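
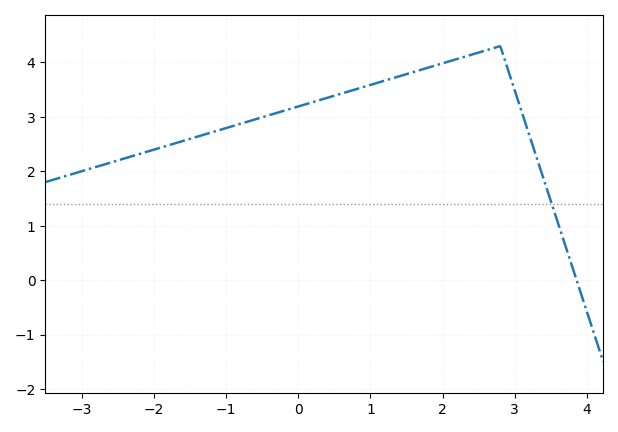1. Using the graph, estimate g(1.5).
3.78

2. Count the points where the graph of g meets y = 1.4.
1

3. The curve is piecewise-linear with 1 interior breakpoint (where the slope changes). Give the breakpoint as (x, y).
(2.8, 4.3)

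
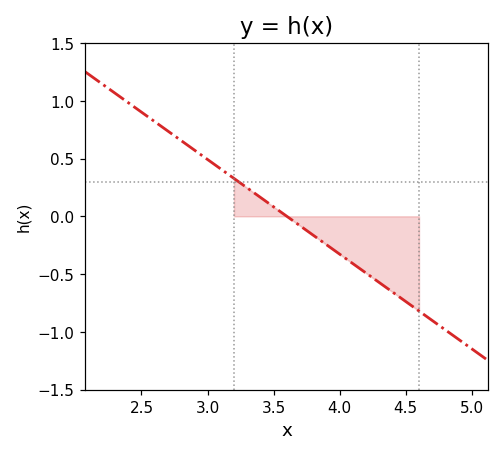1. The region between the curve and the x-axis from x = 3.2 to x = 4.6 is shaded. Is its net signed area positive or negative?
negative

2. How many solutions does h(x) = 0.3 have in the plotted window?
1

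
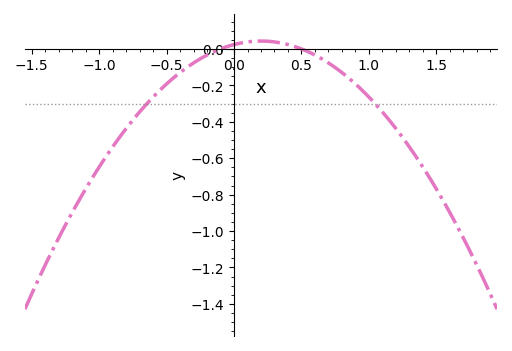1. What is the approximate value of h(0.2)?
0.04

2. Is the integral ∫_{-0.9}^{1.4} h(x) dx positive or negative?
negative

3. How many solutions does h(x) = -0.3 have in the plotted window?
2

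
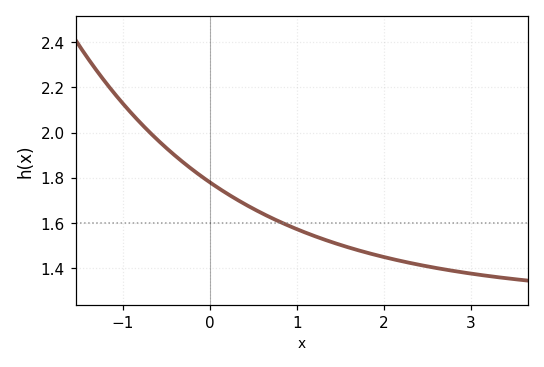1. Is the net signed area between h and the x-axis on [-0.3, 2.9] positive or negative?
positive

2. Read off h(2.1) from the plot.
1.44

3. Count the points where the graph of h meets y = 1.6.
1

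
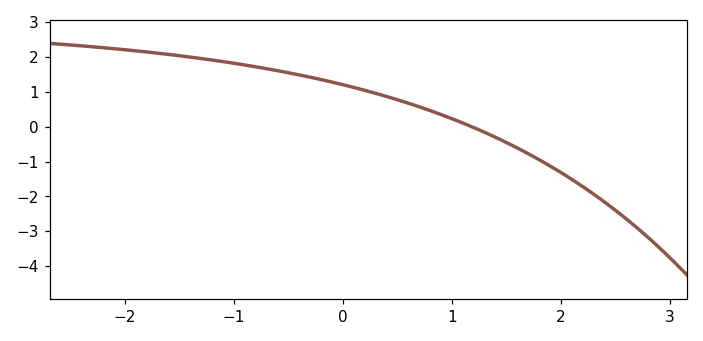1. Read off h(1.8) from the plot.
-0.9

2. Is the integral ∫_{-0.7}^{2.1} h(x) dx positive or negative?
positive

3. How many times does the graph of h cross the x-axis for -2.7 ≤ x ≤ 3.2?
1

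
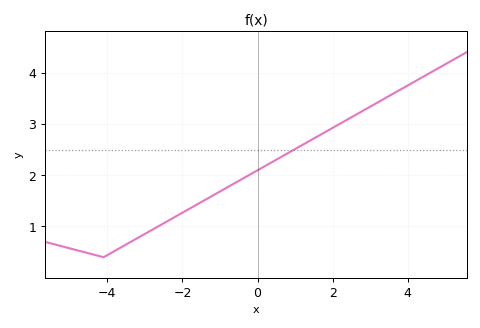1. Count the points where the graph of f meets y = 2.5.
1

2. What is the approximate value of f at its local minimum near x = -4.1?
0.4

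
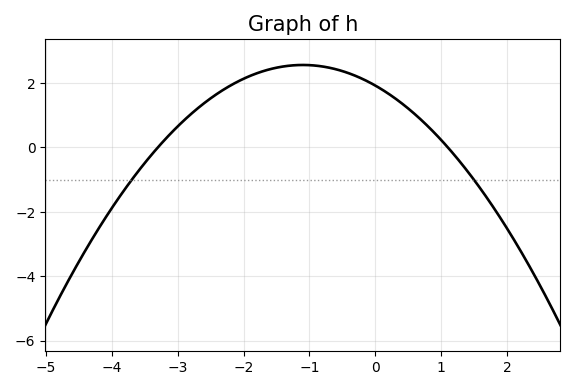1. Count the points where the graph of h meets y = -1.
2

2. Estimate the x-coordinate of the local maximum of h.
-1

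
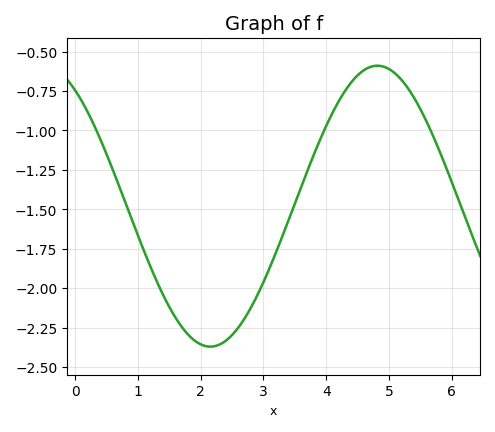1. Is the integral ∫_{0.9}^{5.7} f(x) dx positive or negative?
negative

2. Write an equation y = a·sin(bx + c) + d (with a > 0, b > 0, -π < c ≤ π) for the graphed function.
y = 0.89sin(1.18x + 2.17) - 1.48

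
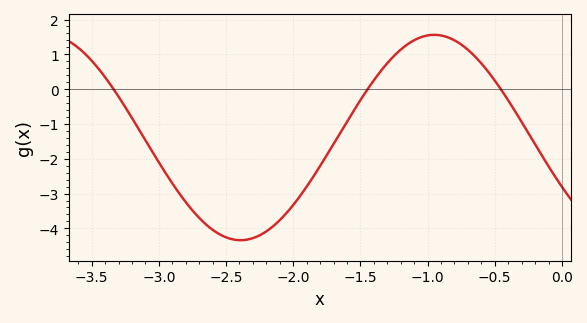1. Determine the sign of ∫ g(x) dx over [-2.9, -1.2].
negative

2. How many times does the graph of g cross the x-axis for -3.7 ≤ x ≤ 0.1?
3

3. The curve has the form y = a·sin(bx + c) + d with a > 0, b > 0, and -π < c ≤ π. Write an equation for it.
y = 2.95sin(2.18x - 2.64) - 1.39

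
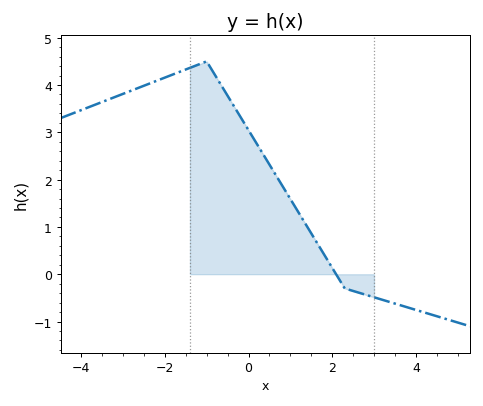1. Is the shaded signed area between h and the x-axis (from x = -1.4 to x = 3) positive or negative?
positive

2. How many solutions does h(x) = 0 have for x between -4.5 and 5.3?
1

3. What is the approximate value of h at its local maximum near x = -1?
4.5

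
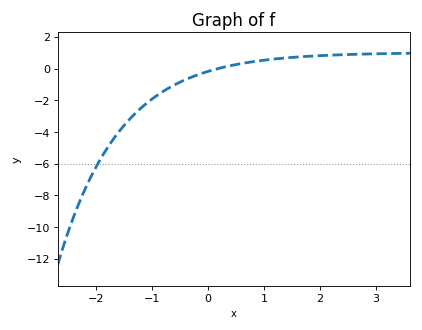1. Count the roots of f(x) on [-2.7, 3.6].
1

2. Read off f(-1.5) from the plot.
-3.58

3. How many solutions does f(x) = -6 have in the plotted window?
1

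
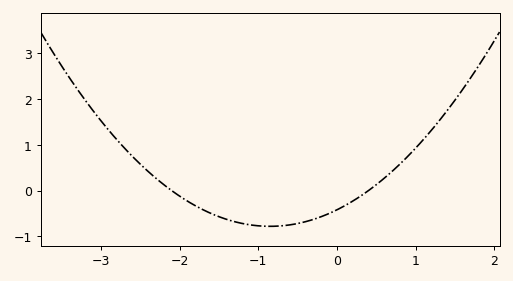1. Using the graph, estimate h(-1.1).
-0.8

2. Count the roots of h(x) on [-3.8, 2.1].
2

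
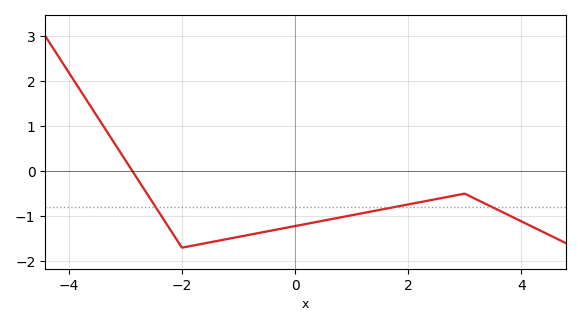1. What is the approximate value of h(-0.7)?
-1.4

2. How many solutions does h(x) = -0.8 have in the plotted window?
3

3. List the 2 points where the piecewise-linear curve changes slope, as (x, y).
(-2, -1.7); (3, -0.5)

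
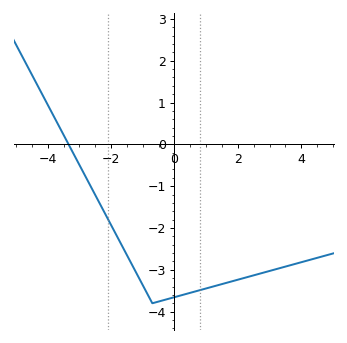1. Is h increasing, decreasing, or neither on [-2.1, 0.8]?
neither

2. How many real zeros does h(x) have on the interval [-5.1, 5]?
1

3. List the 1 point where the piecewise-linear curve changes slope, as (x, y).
(-0.7, -3.8)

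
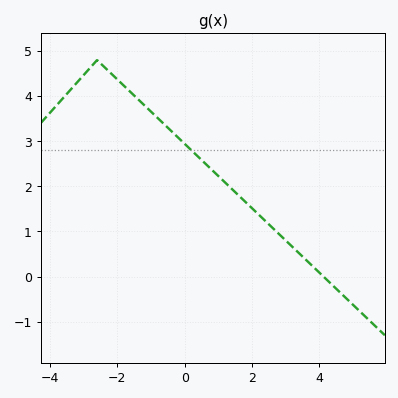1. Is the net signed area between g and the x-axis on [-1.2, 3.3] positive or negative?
positive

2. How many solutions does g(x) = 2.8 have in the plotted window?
1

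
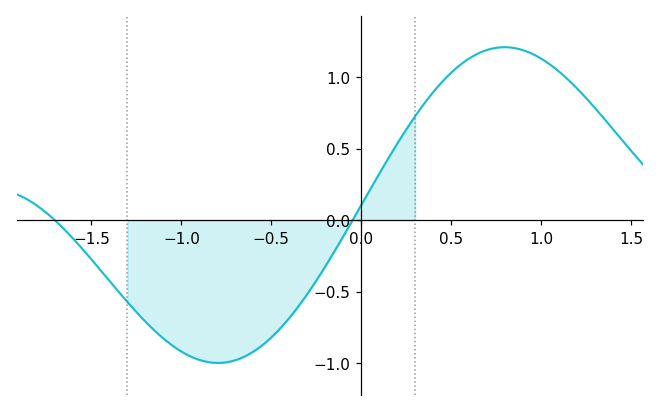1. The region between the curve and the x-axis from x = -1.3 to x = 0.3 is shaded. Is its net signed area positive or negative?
negative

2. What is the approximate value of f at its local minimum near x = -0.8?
-0.999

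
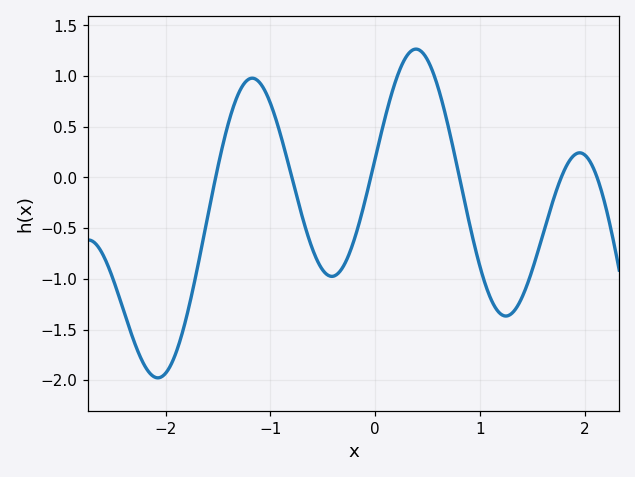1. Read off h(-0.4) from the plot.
-0.974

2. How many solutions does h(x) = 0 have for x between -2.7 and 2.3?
6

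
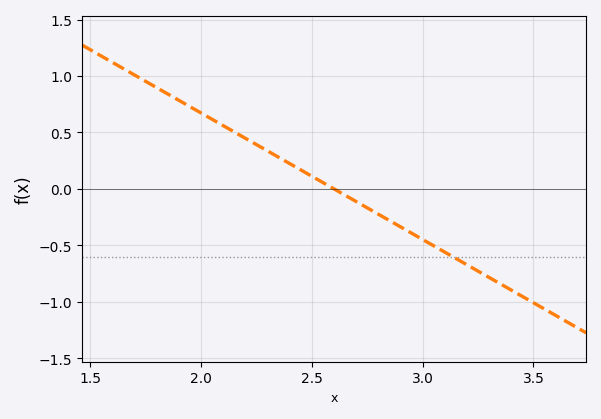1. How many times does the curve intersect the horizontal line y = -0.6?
1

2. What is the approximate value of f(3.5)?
-1.01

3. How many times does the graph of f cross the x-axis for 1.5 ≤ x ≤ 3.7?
1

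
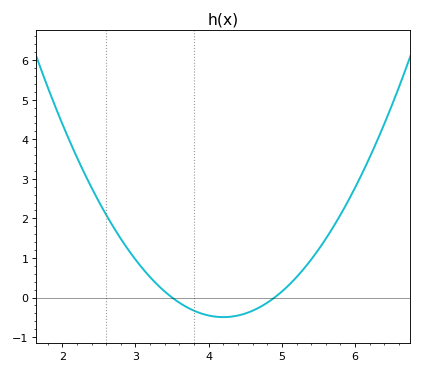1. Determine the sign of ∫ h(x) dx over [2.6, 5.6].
positive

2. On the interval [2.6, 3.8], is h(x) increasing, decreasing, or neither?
decreasing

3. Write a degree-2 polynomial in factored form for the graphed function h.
y = 1.01(x - 3.5)(x - 4.9)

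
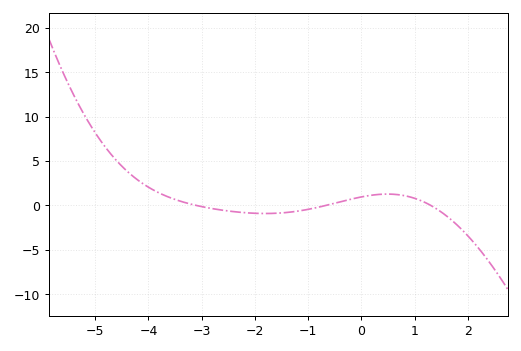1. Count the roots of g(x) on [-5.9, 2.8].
3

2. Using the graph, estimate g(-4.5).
4.42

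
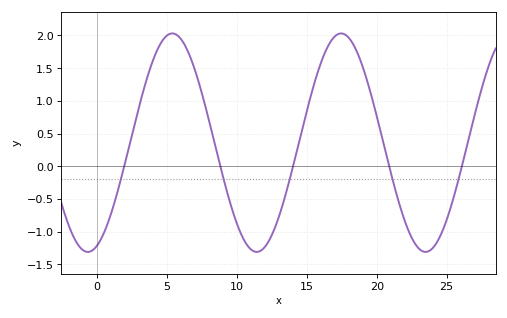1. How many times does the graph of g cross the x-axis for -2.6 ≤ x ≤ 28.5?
5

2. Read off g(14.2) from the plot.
0.16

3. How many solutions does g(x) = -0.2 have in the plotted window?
5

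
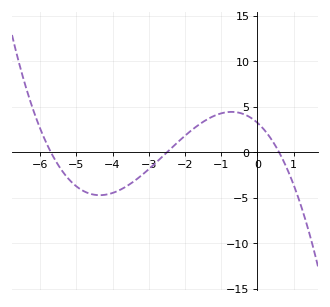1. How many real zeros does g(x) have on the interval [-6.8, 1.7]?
3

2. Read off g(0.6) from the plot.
0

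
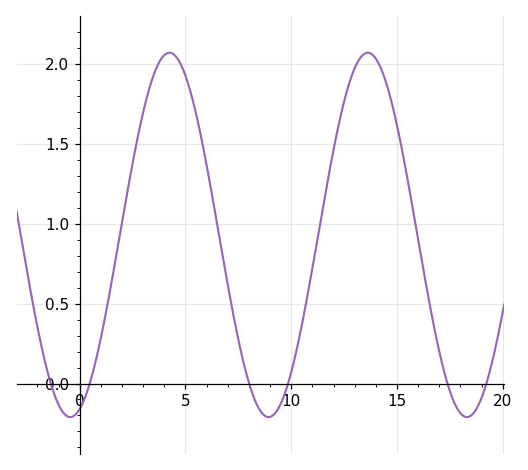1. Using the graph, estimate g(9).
-0.209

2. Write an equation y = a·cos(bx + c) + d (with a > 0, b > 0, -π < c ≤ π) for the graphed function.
y = 1.14cos(0.67x - 2.84) + 0.93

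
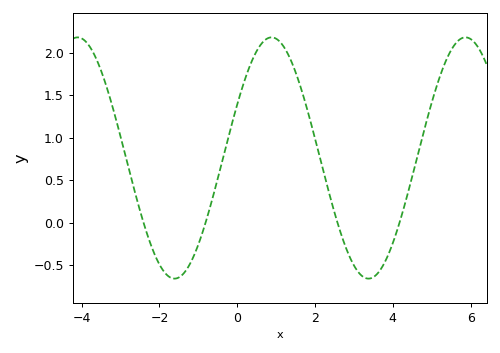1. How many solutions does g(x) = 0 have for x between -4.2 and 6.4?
4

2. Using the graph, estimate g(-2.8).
0.65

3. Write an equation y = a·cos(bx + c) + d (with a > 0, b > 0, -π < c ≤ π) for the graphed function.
y = 1.42cos(1.3x - 1.1) + 0.76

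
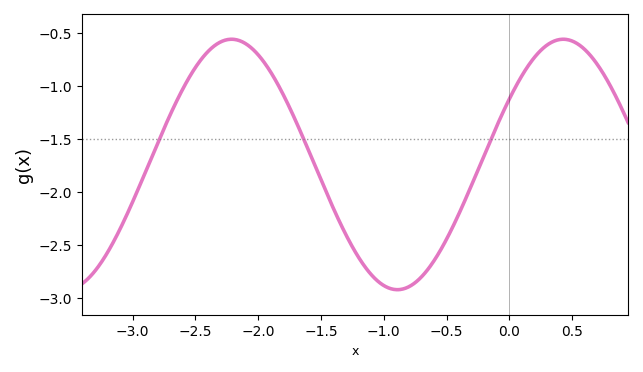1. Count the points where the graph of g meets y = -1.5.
3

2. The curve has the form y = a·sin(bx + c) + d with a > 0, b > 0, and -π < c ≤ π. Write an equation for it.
y = 1.18sin(2.38x + 0.552) - 1.74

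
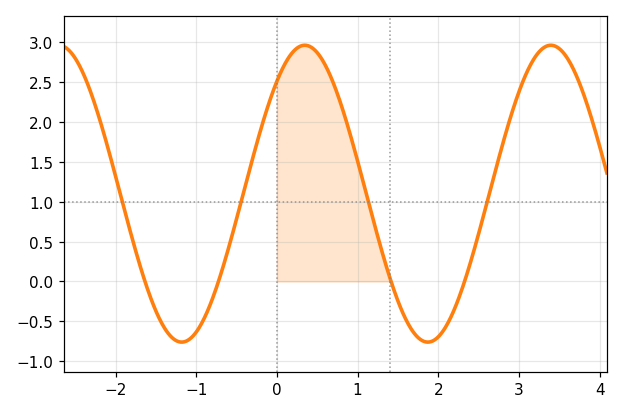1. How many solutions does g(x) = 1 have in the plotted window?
4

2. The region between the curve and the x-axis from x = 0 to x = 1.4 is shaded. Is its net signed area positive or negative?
positive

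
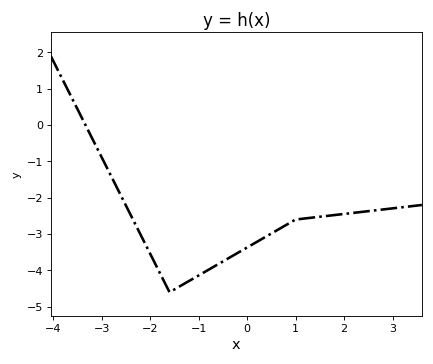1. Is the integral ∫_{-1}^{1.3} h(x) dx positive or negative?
negative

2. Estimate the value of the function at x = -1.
-4.1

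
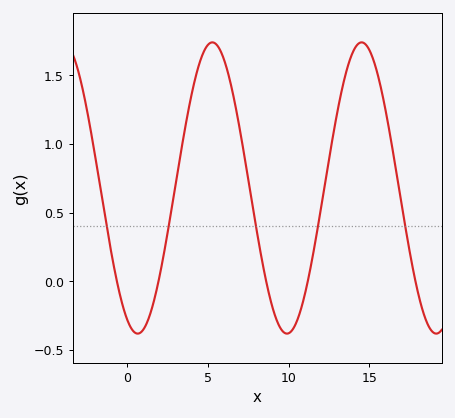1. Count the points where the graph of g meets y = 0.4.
5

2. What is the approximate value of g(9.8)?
-0.377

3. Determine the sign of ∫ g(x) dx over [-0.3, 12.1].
positive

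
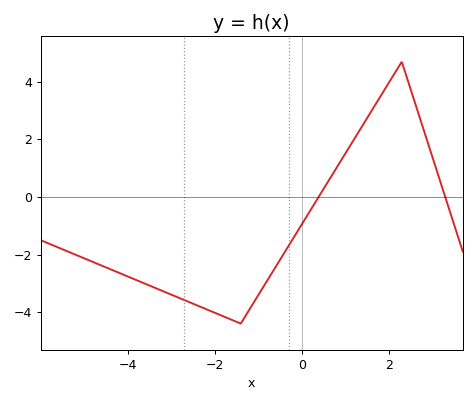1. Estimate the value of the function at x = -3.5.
-3.08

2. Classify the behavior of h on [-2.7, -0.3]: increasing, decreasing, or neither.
neither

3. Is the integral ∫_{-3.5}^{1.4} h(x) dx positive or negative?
negative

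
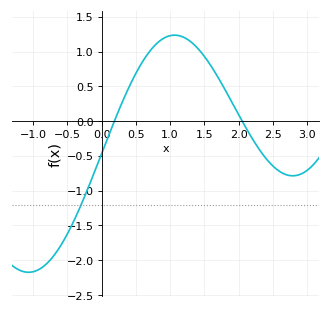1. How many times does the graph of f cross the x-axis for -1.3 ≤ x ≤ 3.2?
2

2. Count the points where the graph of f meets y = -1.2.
1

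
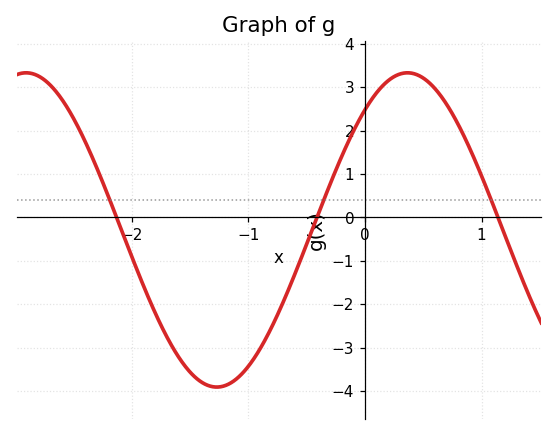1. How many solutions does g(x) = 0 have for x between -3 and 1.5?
3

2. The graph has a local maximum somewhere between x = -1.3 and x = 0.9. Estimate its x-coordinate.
0.365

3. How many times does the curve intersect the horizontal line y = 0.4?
3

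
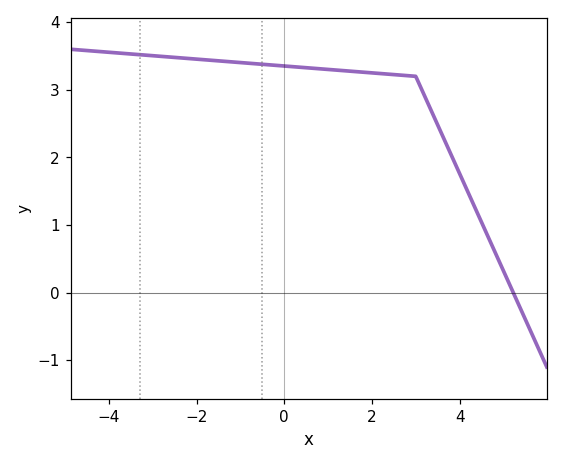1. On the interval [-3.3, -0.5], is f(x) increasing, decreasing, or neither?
decreasing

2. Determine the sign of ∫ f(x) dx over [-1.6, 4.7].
positive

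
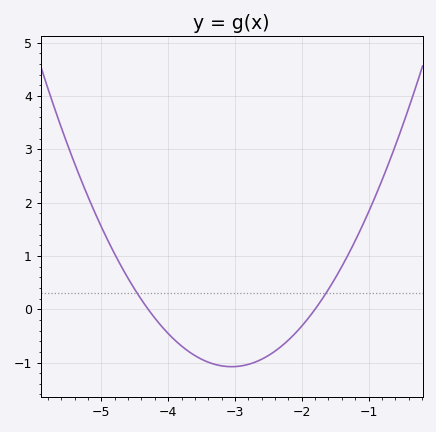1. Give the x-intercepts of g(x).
-4.3, -1.8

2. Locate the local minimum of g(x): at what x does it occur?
-3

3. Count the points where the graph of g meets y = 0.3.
2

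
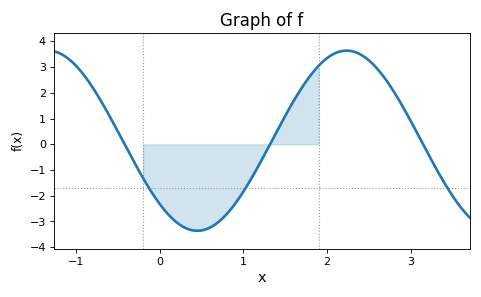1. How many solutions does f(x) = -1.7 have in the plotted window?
3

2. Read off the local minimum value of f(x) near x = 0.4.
-3.4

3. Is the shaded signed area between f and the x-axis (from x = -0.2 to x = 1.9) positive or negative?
negative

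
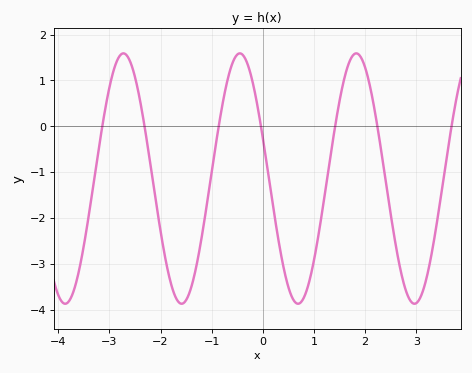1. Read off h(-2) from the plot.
-2.3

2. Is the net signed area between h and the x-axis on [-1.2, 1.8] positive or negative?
negative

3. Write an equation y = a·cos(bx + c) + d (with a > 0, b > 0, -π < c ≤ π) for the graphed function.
y = 2.73cos(2.8x + 1.2) - 1.14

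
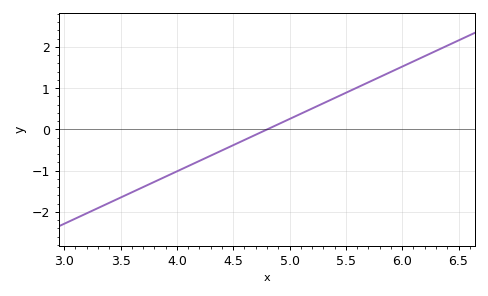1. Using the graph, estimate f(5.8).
1.3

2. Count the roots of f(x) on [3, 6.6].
1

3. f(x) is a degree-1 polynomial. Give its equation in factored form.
y = 1.27(x - 4.8)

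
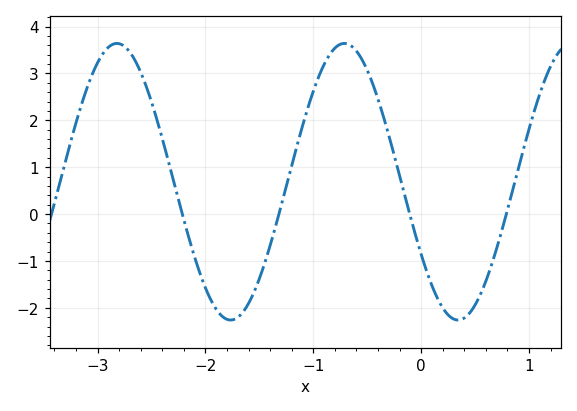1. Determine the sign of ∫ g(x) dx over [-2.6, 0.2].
positive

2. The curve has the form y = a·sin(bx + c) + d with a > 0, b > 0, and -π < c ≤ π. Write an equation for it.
y = 2.95sin(2.98x - 2.59) + 0.69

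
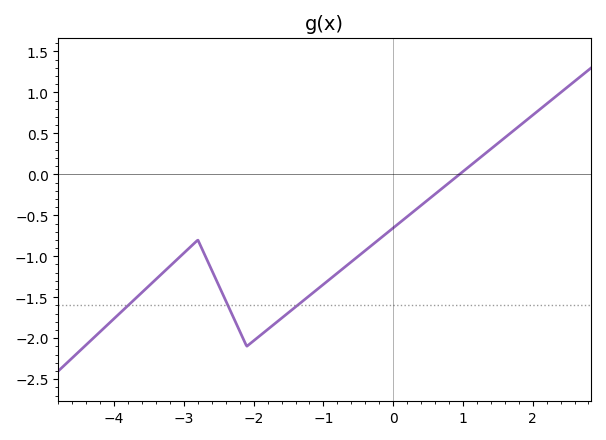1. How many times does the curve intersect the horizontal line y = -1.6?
3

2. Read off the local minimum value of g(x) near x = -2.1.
-2.1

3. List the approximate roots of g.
1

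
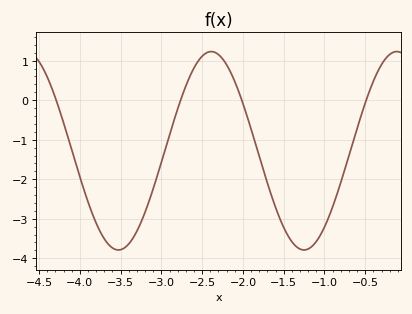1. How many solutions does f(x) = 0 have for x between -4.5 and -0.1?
4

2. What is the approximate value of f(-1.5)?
-3.22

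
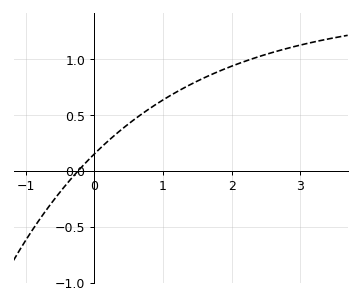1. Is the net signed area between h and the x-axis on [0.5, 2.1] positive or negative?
positive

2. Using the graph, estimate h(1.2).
0.7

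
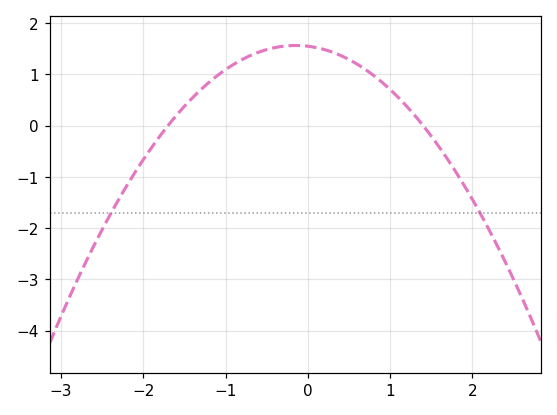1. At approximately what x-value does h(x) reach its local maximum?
-0.2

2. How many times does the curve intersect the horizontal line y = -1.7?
2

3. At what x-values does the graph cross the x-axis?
-1.7, 1.4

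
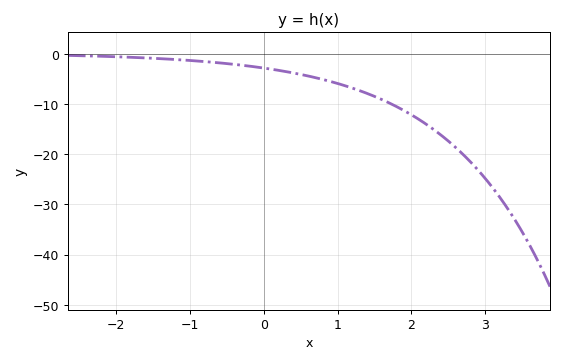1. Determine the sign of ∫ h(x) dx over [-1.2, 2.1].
negative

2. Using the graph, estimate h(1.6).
-9.12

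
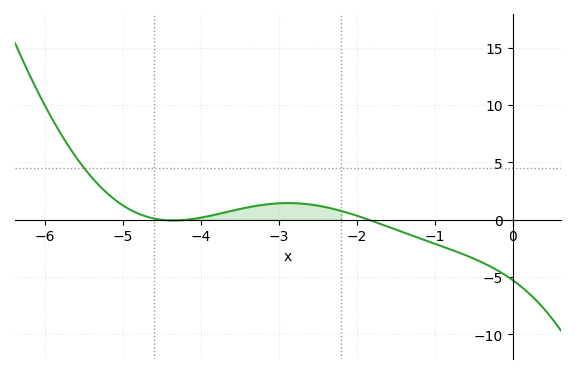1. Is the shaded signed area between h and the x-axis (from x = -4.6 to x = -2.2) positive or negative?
positive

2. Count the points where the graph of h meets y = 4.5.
1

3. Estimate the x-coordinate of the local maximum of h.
-2.88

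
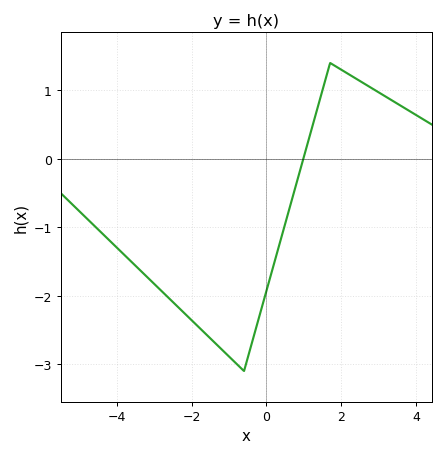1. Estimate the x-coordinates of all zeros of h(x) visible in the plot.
0.984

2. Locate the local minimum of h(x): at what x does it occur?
-0.601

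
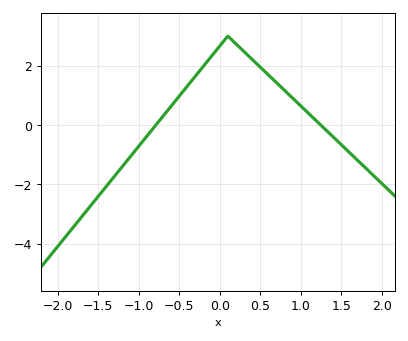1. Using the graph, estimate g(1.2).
0.128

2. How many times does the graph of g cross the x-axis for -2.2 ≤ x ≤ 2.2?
2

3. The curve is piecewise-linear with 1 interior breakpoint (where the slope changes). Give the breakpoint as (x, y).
(0.1, 3)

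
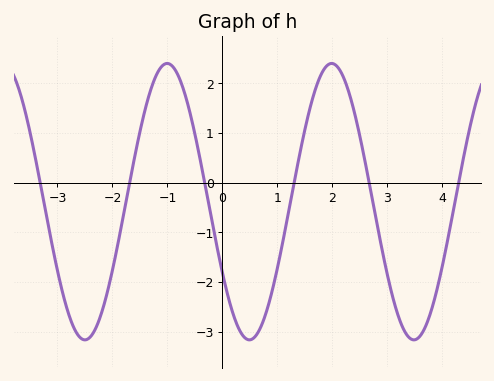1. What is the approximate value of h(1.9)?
2.35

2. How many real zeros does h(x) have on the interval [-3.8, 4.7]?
6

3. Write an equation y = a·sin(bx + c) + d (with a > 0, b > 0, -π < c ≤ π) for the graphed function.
y = 2.78sin(2.1x - 2.6) - 0.38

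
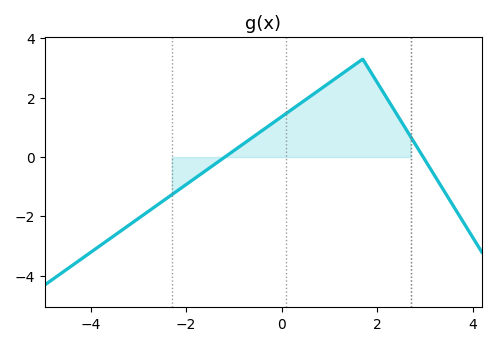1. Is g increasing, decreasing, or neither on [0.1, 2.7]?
neither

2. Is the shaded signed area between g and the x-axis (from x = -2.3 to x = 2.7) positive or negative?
positive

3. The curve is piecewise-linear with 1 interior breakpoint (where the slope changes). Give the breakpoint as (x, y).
(1.7, 3.3)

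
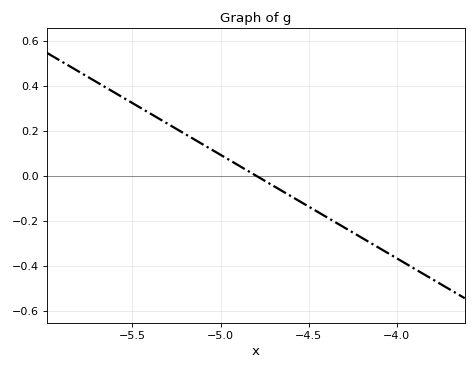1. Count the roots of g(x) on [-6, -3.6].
1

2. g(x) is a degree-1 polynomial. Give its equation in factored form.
y = -0.46(x + 4.8)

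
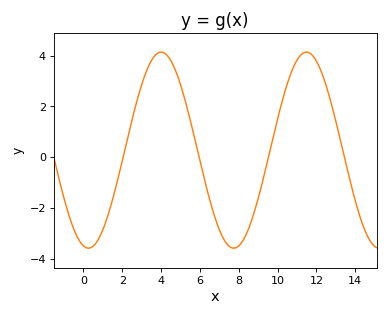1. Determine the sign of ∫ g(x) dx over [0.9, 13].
positive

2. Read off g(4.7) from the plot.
3.5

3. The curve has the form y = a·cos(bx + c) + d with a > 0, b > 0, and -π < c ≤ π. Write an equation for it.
y = 3.86cos(0.84x + 2.92) + 0.28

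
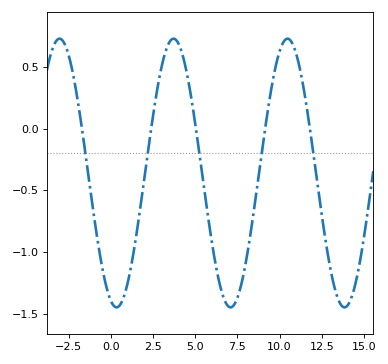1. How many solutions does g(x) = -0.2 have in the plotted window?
5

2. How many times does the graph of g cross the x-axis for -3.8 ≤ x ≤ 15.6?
5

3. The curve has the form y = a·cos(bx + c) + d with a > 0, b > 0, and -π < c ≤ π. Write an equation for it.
y = 1.09cos(0.93x + 2.8) - 0.36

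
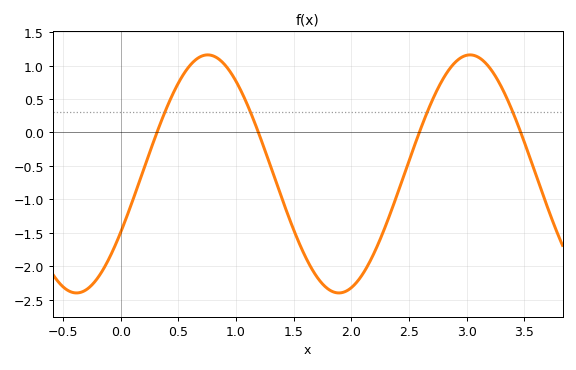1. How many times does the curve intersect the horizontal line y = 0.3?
4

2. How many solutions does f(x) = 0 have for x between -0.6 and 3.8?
4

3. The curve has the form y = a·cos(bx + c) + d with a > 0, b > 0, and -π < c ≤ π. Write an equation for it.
y = 1.78cos(2.76x - 2.08) - 0.62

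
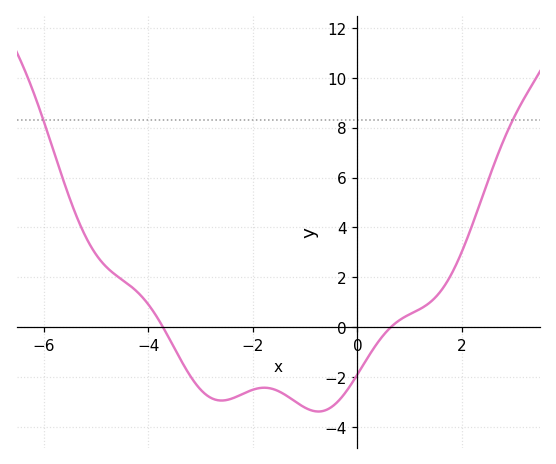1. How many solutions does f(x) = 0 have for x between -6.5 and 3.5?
2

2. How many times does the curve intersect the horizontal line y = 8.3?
2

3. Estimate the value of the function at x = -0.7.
-3.4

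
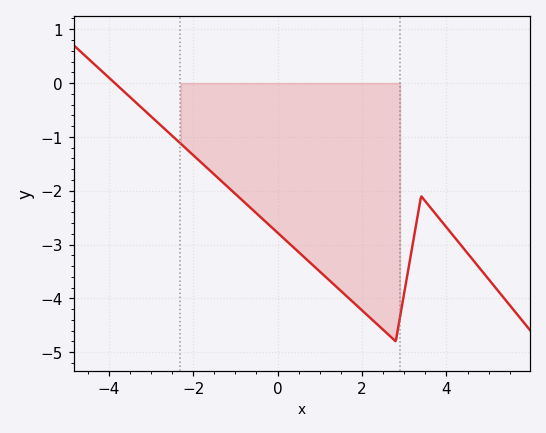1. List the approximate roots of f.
-3.8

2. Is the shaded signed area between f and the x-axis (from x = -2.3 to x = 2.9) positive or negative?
negative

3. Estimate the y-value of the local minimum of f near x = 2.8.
-4.8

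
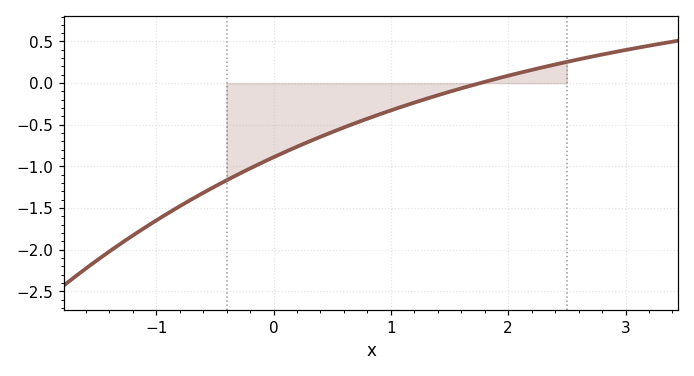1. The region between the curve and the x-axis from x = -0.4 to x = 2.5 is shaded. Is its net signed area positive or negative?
negative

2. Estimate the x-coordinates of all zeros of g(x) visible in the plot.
1.76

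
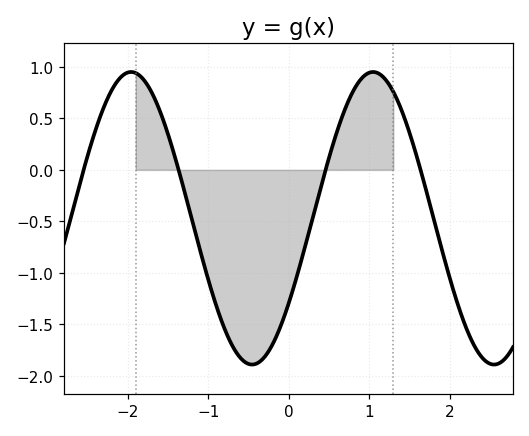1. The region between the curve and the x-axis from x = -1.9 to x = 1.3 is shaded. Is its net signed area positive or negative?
negative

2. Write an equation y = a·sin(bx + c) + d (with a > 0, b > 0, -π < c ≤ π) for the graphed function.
y = 1.42sin(2.09x - 0.622) - 0.47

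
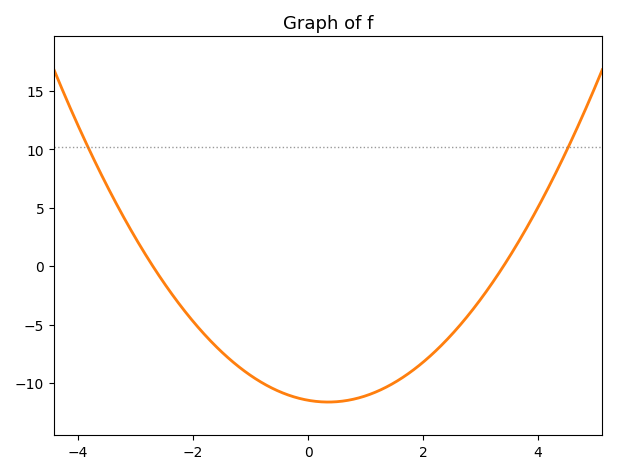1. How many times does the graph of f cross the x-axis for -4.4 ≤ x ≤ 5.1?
2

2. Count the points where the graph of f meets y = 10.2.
2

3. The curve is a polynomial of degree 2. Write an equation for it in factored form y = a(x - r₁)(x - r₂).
y = 1.25(x + 2.7)(x - 3.4)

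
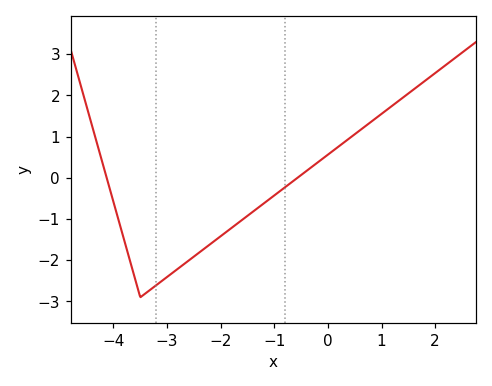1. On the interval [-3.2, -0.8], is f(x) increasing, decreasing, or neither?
increasing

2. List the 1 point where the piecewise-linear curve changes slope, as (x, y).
(-3.5, -2.9)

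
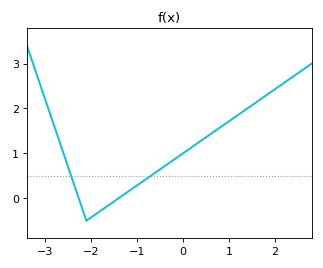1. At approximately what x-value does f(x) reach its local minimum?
-2.1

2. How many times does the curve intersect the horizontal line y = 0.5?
2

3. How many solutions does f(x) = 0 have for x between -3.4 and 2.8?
2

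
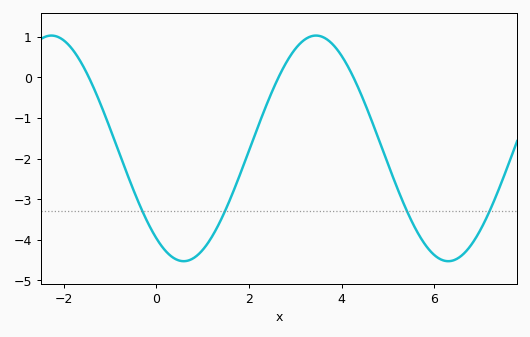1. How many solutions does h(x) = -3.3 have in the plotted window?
4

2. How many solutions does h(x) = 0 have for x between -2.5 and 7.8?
3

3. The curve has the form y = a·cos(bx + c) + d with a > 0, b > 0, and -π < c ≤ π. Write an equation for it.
y = 2.78cos(1.1x + 2.49) - 1.75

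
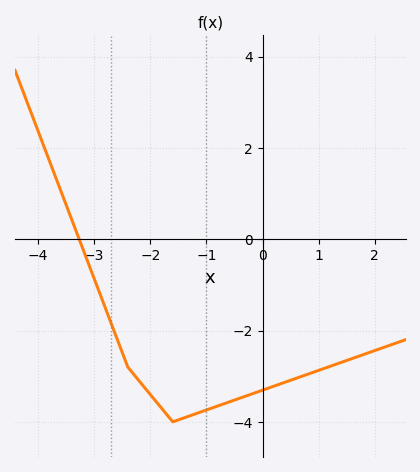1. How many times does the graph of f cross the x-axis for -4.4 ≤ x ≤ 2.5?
1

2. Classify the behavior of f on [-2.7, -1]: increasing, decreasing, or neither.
neither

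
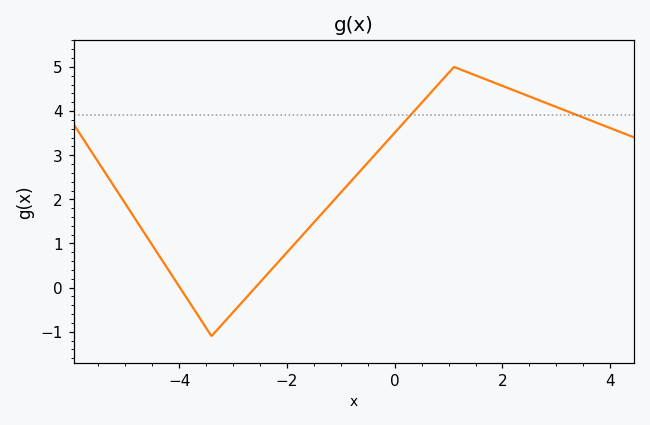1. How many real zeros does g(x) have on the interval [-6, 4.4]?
2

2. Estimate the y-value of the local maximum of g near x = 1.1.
5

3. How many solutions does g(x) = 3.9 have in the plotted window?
2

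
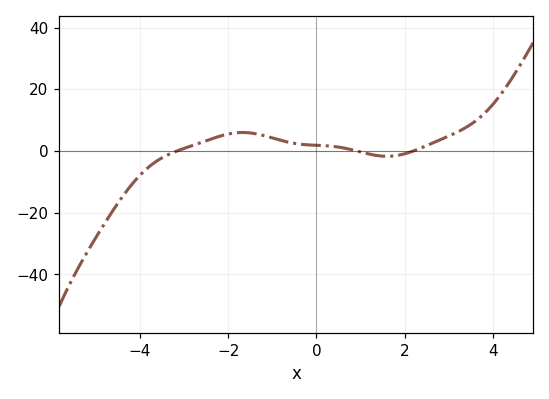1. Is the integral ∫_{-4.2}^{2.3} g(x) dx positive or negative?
positive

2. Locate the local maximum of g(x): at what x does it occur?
-1.67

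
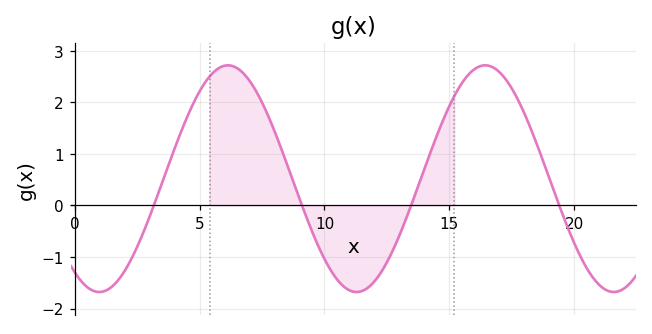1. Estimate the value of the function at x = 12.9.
-0.7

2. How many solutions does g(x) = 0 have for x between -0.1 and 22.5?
4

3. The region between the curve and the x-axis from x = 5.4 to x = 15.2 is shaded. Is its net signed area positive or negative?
positive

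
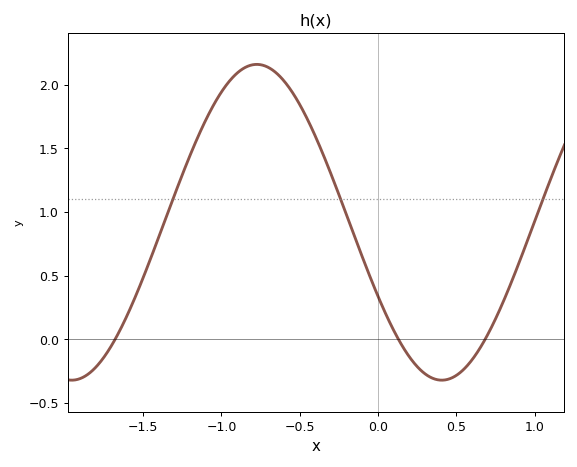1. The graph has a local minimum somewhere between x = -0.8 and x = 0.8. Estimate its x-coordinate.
0.4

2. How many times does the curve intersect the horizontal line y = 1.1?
3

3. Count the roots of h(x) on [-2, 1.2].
3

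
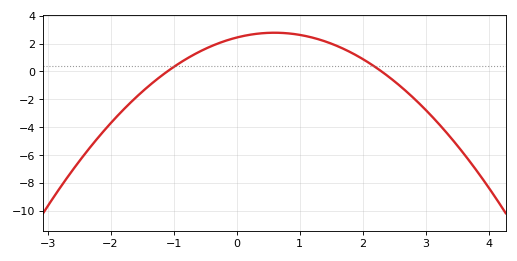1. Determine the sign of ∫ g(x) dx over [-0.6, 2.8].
positive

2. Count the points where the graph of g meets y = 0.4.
2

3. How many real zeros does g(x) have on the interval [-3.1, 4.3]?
2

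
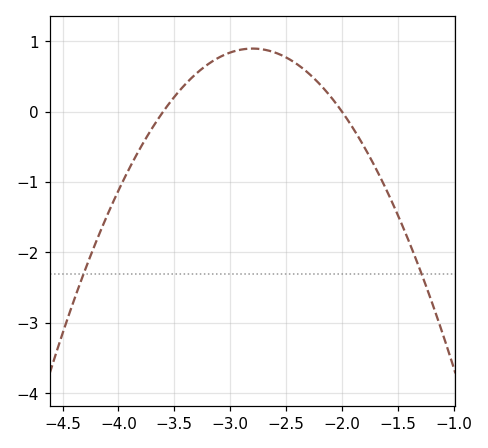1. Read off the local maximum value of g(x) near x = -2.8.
0.896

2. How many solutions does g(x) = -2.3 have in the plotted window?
2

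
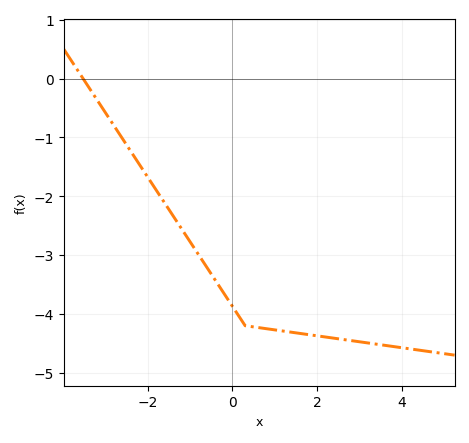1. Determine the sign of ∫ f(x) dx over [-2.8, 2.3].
negative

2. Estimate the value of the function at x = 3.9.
-4.6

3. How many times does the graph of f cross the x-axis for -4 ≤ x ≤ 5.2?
1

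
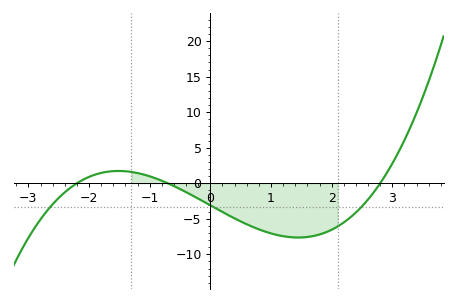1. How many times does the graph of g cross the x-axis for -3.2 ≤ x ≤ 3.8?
3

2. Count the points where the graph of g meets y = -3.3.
3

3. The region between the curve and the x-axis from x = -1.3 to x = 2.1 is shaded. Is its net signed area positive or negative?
negative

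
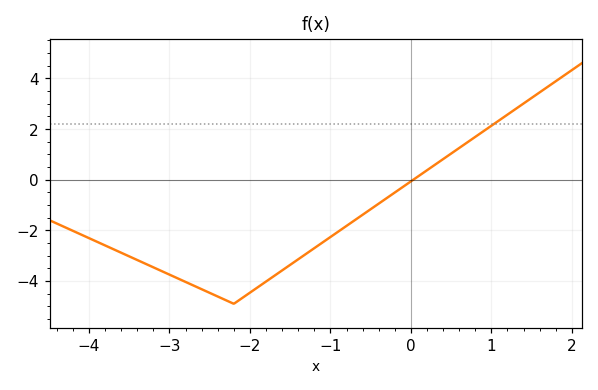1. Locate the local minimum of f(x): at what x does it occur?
-2.2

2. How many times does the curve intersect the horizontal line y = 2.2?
1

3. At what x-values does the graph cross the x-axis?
0.03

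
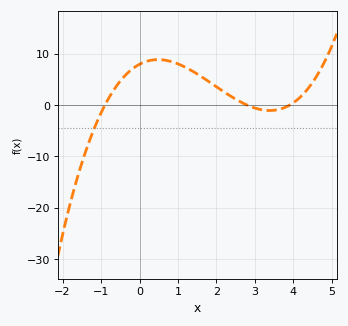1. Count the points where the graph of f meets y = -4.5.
1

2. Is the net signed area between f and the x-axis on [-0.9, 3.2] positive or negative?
positive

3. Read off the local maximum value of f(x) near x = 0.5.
8.87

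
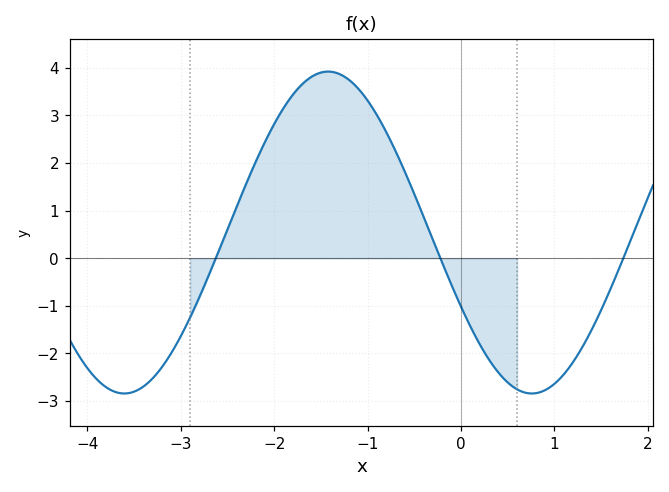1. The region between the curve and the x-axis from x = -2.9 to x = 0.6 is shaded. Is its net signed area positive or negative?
positive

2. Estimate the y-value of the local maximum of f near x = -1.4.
3.9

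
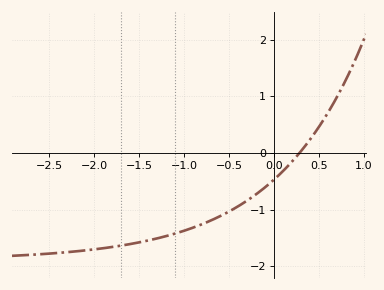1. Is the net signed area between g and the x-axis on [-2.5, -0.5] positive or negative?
negative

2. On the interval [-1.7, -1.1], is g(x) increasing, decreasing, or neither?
increasing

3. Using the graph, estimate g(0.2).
-0.2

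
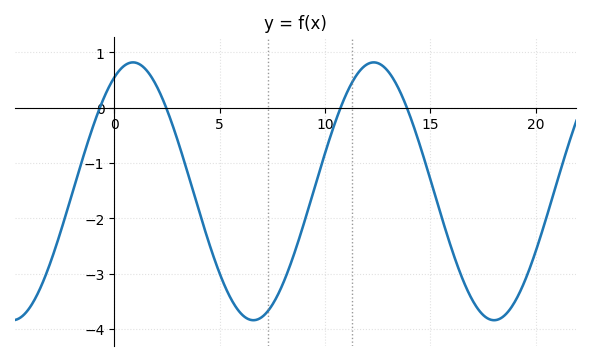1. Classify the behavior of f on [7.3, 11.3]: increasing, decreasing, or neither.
increasing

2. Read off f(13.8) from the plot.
0.088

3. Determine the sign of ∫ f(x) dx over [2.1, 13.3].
negative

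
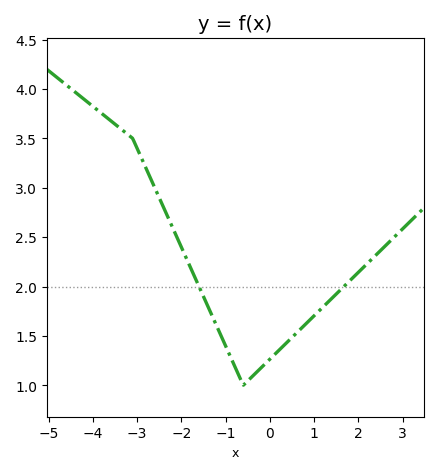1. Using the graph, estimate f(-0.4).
1.09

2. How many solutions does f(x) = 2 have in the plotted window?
2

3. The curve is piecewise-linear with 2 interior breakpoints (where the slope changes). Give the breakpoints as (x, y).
(-3.1, 3.5); (-0.6, 1)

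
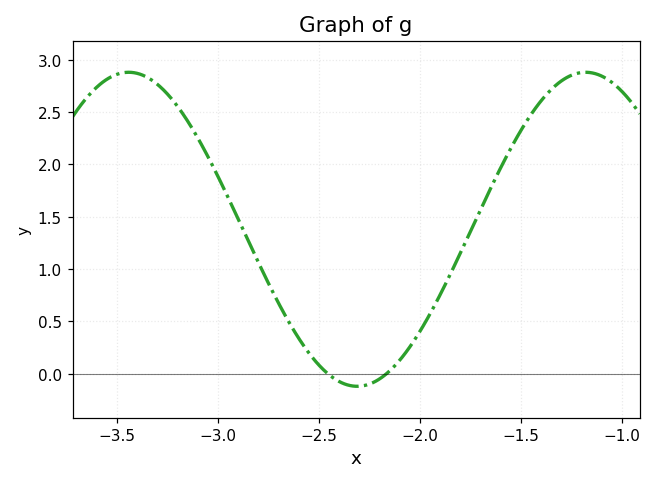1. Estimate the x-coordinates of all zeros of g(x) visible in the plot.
-2.46, -2.17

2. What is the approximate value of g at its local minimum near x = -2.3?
-0.12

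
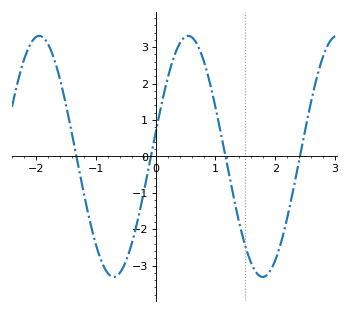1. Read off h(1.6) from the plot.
-2.9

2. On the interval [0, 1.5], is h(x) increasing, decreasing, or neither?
neither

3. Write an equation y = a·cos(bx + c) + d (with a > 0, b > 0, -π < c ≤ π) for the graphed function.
y = 3.31cos(2.5x - 1.4) + 0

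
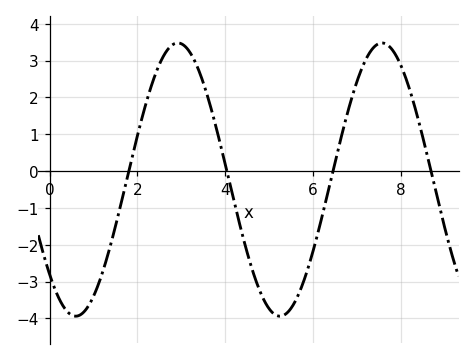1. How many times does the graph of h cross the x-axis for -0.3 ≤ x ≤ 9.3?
4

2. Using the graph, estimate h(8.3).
1.8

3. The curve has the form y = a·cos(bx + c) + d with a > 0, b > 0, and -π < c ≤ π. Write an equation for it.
y = 3.71cos(1.4x + 2.3) - 0.23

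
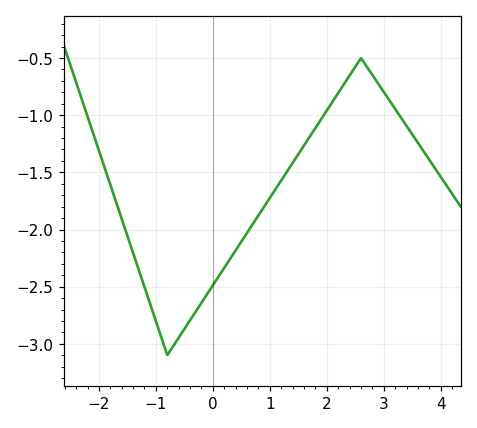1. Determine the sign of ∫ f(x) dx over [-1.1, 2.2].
negative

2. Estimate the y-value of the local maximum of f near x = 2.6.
-0.5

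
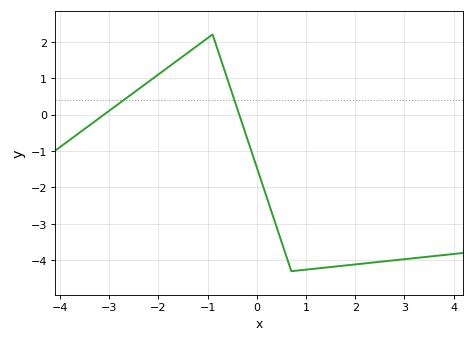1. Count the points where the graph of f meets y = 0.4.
2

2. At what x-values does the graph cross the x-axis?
-3.11, -0.358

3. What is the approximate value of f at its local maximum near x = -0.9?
2.2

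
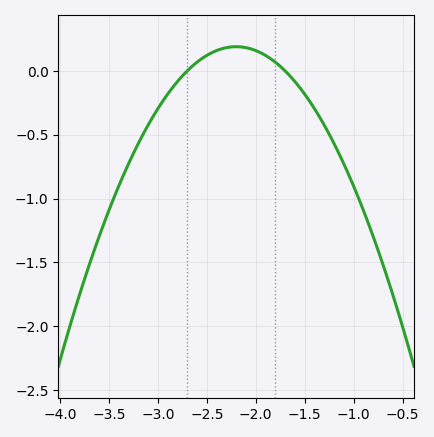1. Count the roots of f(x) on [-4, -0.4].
2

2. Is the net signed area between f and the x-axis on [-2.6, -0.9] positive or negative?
negative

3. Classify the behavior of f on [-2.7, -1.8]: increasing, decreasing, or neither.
neither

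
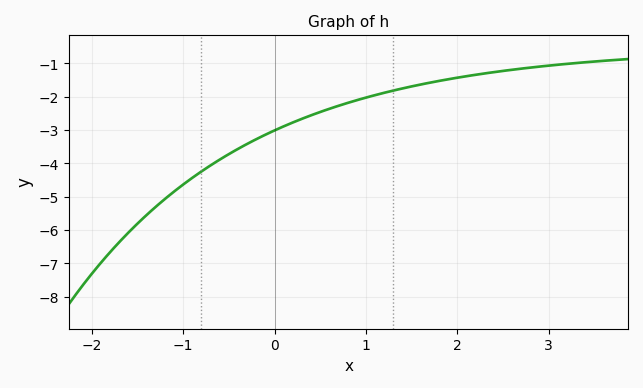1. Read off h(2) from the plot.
-1.4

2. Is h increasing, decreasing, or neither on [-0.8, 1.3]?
increasing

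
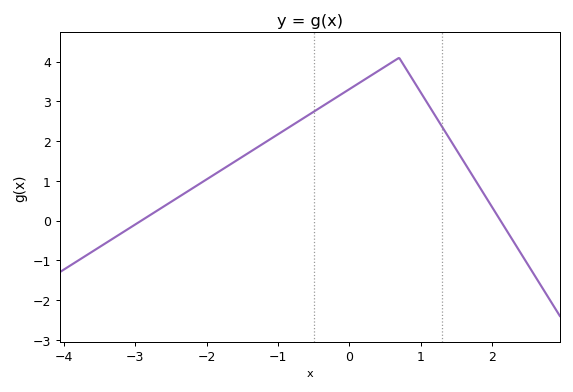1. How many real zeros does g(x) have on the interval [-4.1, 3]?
2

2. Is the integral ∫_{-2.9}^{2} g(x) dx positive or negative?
positive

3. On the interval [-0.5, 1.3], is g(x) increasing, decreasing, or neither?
neither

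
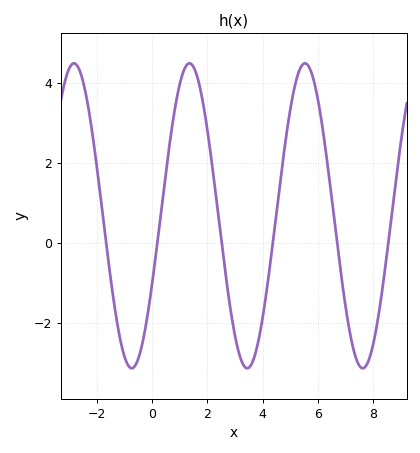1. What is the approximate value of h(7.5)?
-3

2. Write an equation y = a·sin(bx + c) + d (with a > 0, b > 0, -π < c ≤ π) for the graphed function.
y = 3.81sin(1.5x - 0.45) + 0.67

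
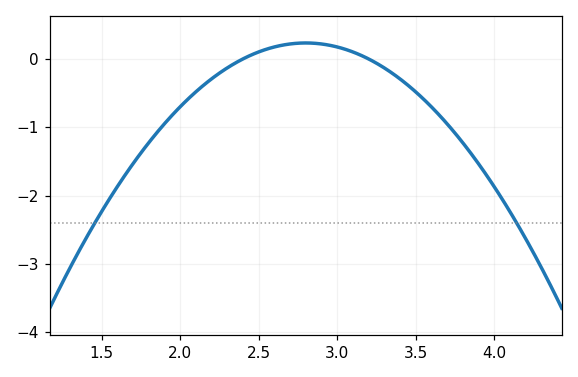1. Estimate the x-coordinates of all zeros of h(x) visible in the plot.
2.4, 3.2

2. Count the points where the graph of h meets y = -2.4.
2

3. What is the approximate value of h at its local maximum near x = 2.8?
0.2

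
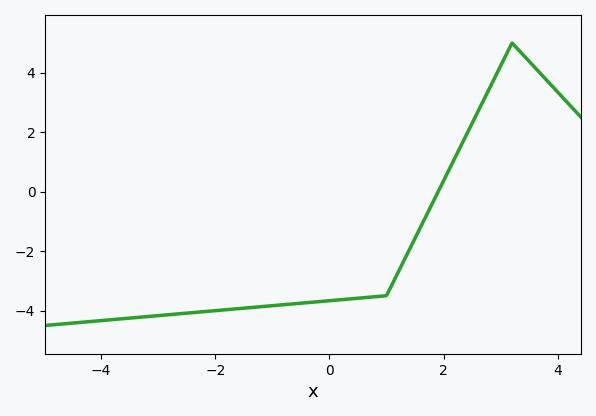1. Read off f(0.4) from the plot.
-3.6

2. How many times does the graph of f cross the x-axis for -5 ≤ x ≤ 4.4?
1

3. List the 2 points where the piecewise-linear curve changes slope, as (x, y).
(1, -3.5); (3.2, 5)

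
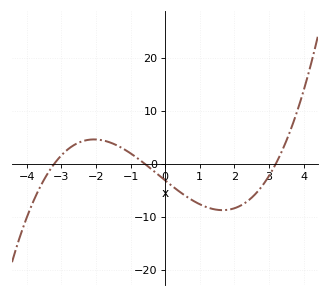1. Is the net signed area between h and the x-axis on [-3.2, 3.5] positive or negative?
negative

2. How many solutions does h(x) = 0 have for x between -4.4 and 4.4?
3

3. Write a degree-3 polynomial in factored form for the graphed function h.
y = 0.52(x + 3.2)(x + 0.6)(x - 3.2)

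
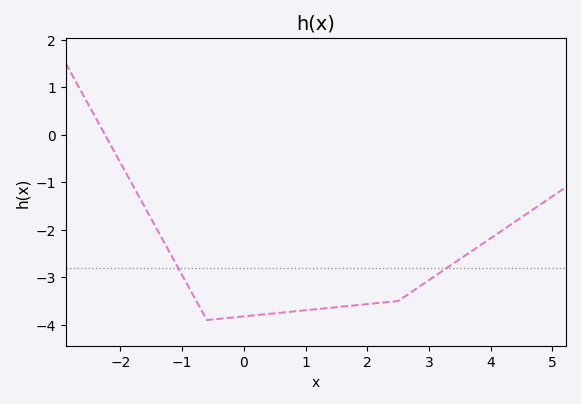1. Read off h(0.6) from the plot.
-3.7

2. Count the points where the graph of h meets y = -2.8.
2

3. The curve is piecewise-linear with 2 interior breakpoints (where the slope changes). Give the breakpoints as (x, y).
(-0.6, -3.9); (2.5, -3.5)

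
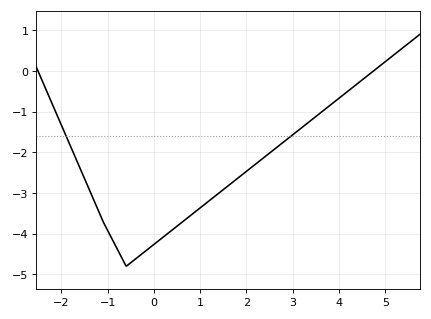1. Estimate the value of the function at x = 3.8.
-0.8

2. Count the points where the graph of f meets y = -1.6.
2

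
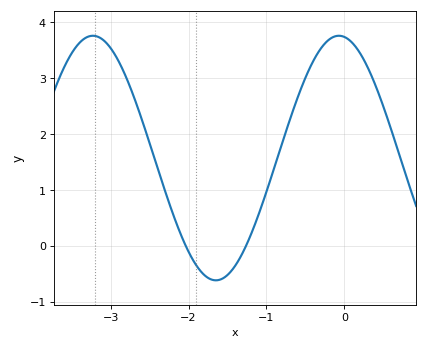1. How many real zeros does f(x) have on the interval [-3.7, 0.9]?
2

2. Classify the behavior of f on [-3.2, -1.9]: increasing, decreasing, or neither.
decreasing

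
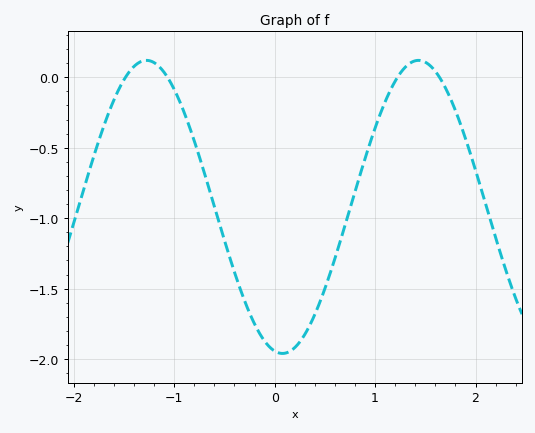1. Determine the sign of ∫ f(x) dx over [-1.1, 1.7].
negative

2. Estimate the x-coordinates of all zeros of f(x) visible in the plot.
-1.5, -1.1, 1.2, 1.6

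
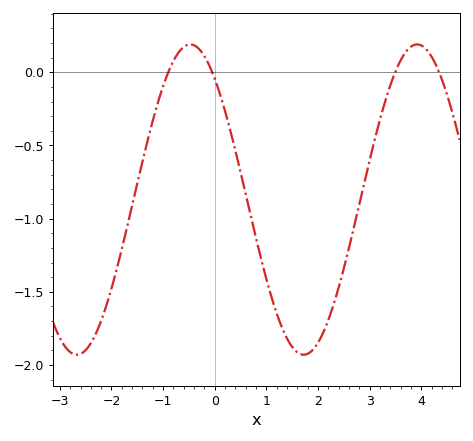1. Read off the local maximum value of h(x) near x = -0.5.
0.19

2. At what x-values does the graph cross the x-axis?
-0.9, -0.05, 3.49, 4.34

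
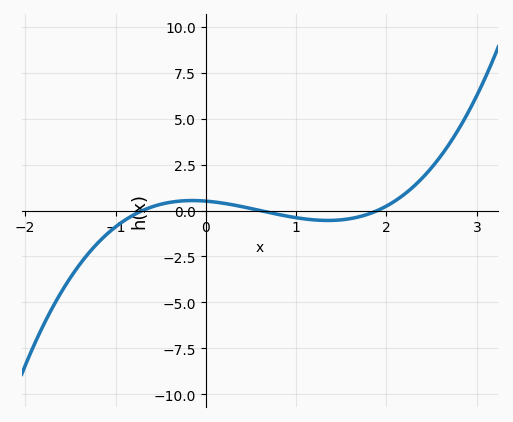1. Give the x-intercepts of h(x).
-0.7, 0.6, 1.9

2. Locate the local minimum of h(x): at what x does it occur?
1.3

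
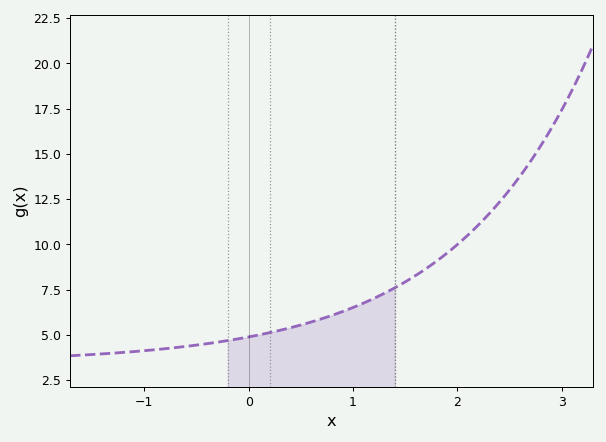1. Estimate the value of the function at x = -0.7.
4.29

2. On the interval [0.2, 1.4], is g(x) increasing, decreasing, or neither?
increasing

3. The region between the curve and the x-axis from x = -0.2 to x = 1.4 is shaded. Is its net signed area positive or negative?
positive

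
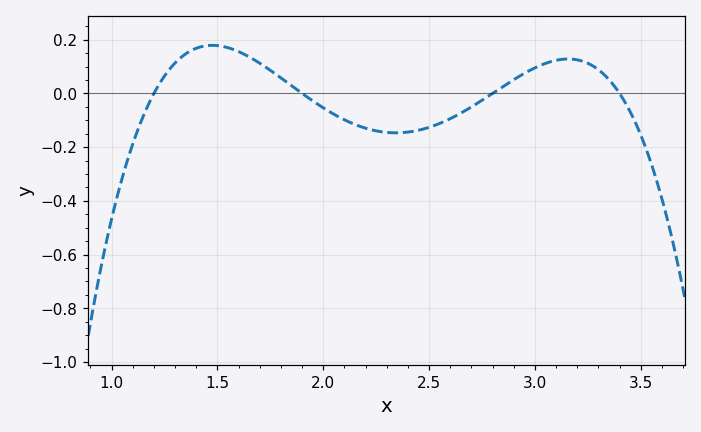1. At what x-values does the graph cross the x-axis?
1.2, 1.9, 2.8, 3.4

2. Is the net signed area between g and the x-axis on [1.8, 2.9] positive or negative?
negative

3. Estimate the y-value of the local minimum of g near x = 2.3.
-0.14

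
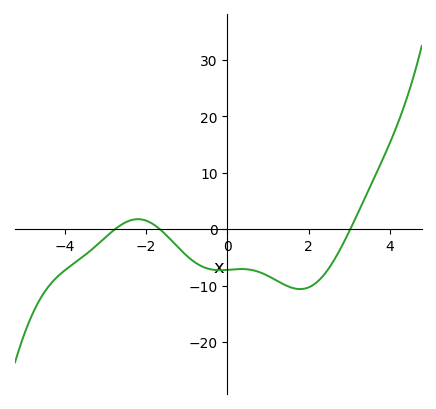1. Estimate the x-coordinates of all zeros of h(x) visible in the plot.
-2.8, -1.6, 3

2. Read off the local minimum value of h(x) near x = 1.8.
-11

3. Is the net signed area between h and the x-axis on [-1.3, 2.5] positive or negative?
negative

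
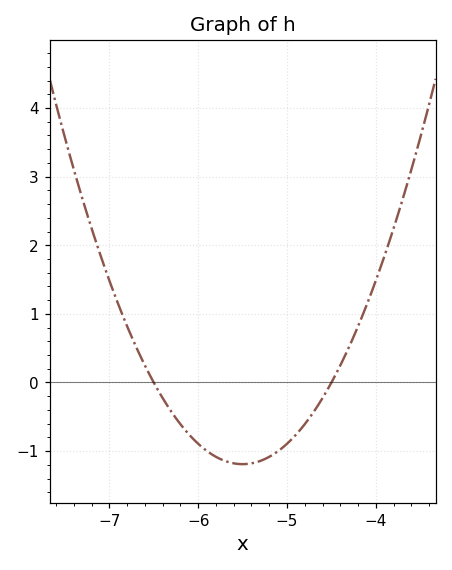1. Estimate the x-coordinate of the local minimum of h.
-5.5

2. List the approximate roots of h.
-6.5, -4.5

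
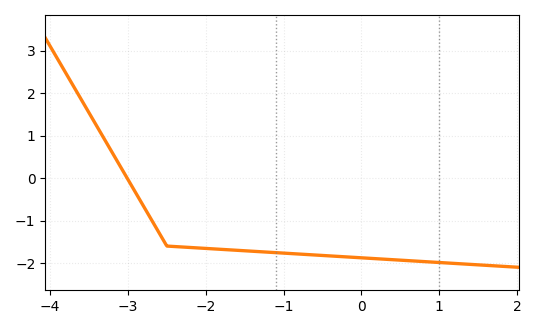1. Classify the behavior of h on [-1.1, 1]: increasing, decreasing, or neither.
decreasing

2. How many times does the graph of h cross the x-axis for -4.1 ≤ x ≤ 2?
1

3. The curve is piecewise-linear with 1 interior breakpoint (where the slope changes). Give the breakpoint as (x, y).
(-2.5, -1.6)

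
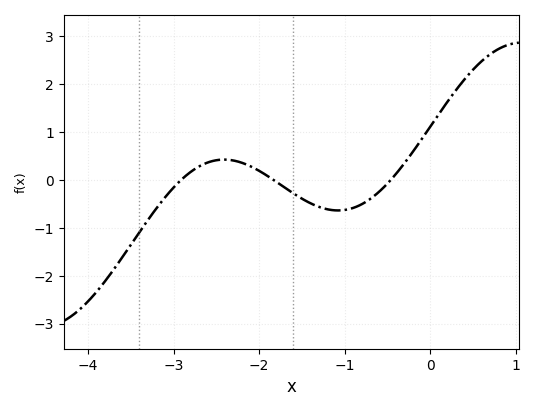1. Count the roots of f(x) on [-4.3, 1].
3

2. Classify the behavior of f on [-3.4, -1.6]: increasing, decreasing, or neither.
neither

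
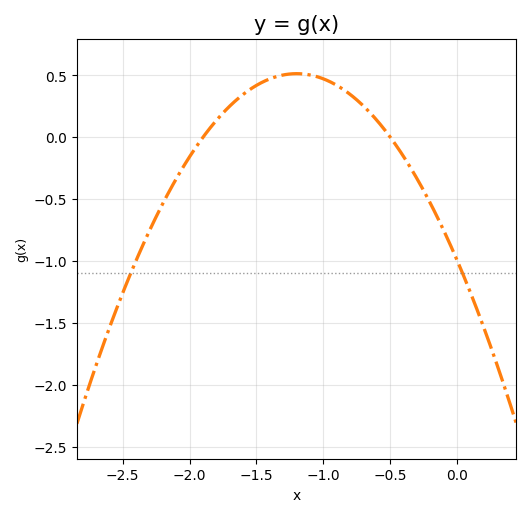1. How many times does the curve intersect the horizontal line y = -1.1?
2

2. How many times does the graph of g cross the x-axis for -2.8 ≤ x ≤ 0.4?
2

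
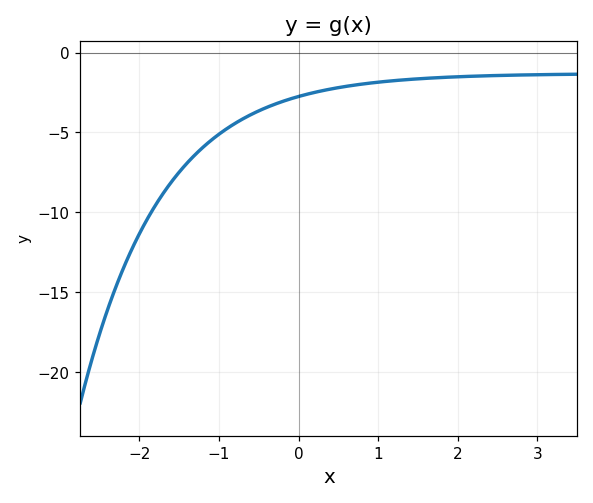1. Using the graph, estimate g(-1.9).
-10.4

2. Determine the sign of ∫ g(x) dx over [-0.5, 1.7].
negative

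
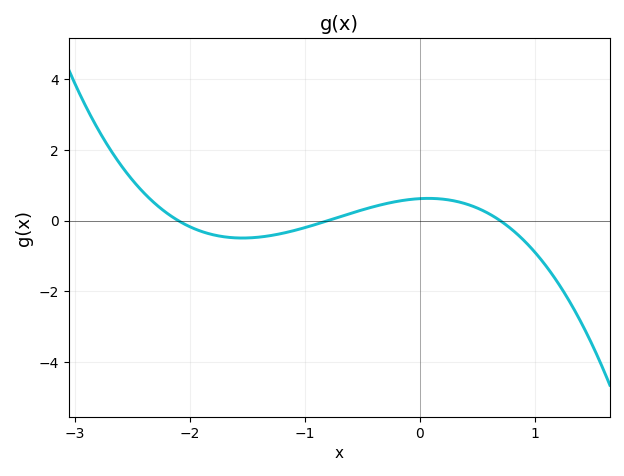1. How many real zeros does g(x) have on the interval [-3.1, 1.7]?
3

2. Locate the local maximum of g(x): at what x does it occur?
0.077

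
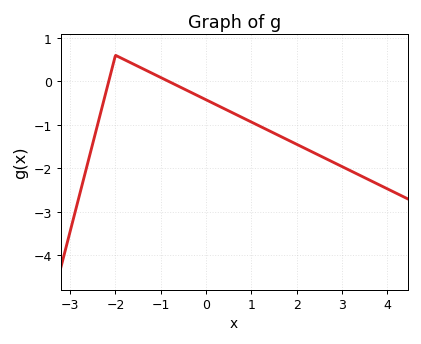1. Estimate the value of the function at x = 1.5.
-1.19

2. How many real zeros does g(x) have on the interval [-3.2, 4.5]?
2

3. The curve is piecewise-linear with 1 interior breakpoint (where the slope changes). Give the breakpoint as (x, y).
(-2, 0.6)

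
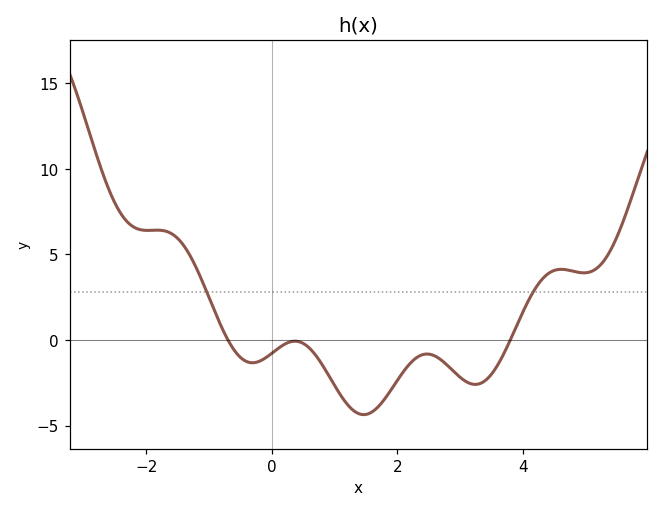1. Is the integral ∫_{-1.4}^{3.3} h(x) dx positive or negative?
negative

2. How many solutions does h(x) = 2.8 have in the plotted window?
2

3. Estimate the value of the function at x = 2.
-2.5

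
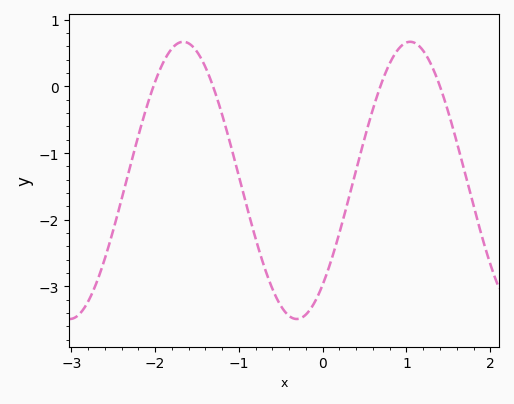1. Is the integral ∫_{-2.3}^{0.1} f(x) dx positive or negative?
negative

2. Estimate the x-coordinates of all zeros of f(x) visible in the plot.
-2.02, -1.31, 0.688, 1.4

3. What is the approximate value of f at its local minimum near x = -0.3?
-3.49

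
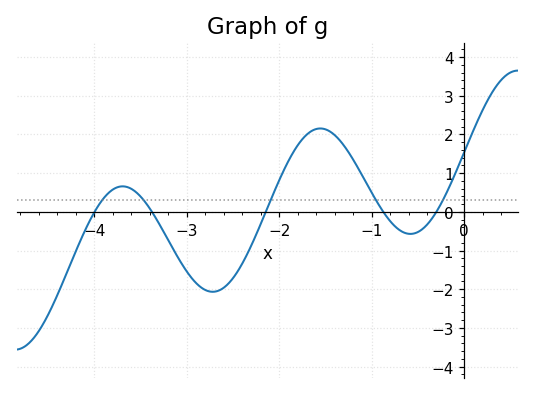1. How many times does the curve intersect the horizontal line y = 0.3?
5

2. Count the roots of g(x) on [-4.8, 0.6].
5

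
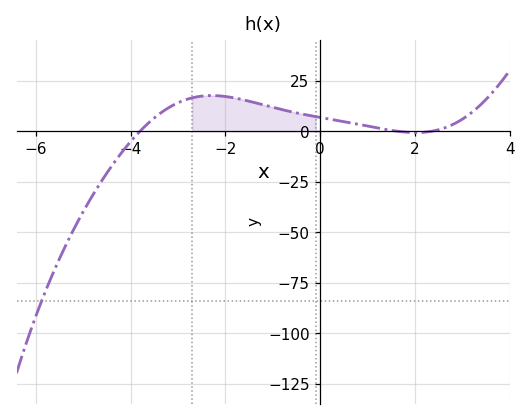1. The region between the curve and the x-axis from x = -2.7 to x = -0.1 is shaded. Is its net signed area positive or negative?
positive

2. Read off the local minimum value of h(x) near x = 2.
0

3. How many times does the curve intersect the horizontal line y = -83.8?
1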